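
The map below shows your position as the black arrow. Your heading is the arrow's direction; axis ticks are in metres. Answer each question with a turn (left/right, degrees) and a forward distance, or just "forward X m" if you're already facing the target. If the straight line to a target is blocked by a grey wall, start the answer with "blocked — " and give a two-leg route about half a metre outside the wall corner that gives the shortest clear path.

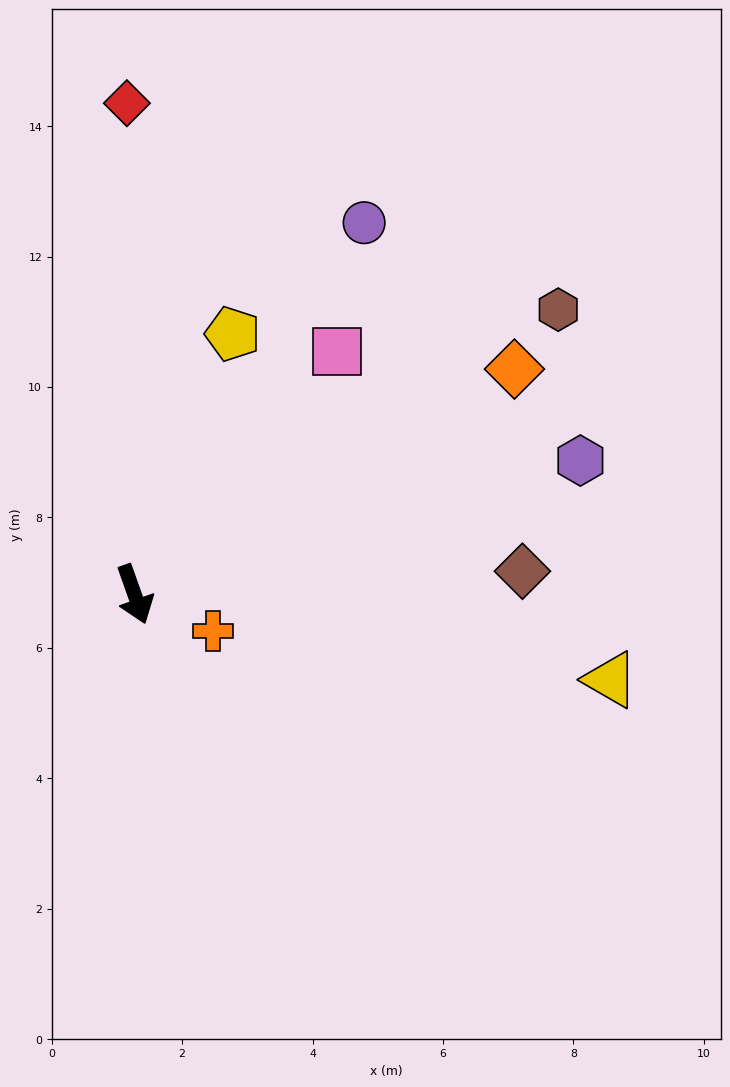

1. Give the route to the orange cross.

turn left 46°, forward 1.3 m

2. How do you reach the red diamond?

turn left 161°, forward 7.5 m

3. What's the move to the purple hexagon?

turn left 87°, forward 7.1 m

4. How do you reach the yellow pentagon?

turn left 140°, forward 4.3 m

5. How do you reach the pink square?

turn left 121°, forward 4.8 m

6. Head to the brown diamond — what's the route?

turn left 74°, forward 6.0 m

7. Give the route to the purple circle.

turn left 129°, forward 6.7 m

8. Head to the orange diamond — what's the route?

turn left 101°, forward 6.8 m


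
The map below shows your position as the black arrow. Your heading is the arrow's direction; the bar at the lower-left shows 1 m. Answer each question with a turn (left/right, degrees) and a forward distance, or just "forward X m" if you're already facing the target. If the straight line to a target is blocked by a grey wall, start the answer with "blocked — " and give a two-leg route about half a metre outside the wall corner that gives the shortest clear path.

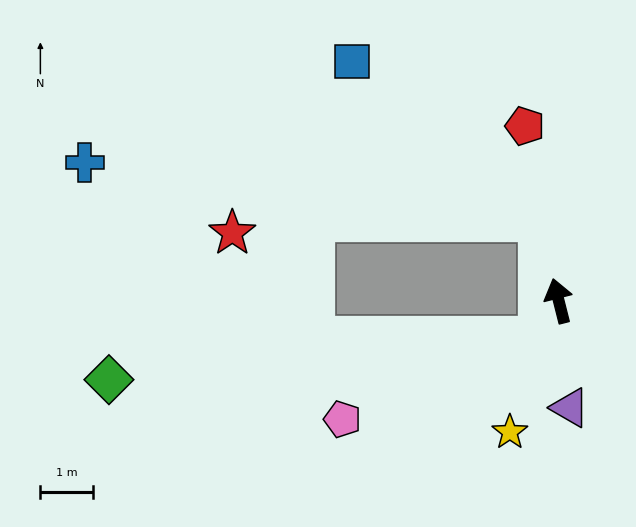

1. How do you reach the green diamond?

blocked — turn left 140°, forward 0.8 m, then turn right 59°, forward 8.3 m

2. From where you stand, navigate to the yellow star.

turn left 145°, forward 2.7 m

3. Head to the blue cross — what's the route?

blocked — forward 1.6 m, then turn left 69°, forward 8.8 m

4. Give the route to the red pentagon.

turn right 3°, forward 3.4 m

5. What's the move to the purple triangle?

turn left 172°, forward 2.1 m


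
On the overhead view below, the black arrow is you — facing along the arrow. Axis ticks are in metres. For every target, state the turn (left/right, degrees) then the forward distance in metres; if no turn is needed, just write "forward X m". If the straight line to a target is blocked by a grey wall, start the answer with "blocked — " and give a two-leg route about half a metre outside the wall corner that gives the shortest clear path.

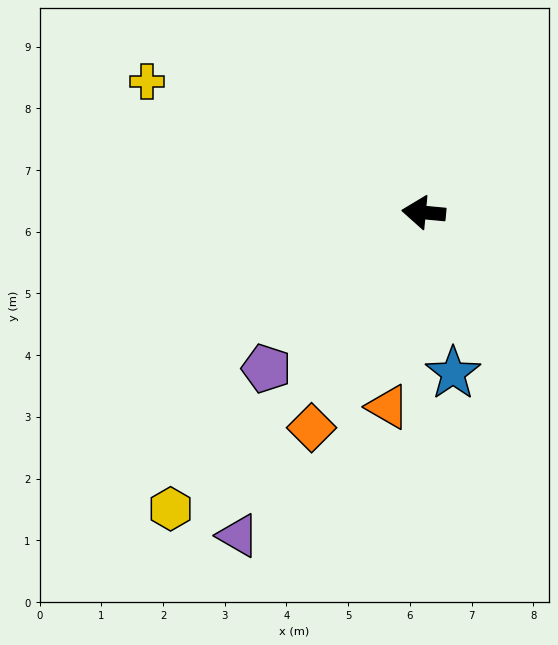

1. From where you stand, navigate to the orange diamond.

turn left 68°, forward 3.9 m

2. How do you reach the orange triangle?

turn left 85°, forward 3.2 m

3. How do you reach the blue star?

turn left 106°, forward 2.6 m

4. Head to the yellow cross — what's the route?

turn right 20°, forward 5.0 m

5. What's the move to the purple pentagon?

turn left 50°, forward 3.6 m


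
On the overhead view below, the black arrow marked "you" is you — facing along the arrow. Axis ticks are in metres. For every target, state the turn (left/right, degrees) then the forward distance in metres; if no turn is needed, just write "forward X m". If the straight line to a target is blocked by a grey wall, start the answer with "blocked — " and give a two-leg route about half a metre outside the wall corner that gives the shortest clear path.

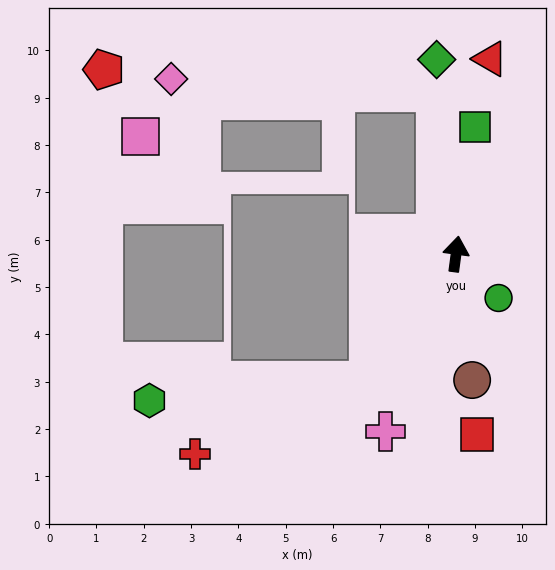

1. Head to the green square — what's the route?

forward 2.7 m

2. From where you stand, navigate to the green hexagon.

blocked — turn left 153°, forward 3.2 m, then turn right 50°, forward 4.7 m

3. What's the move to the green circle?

turn right 128°, forward 1.3 m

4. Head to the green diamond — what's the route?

turn left 13°, forward 4.1 m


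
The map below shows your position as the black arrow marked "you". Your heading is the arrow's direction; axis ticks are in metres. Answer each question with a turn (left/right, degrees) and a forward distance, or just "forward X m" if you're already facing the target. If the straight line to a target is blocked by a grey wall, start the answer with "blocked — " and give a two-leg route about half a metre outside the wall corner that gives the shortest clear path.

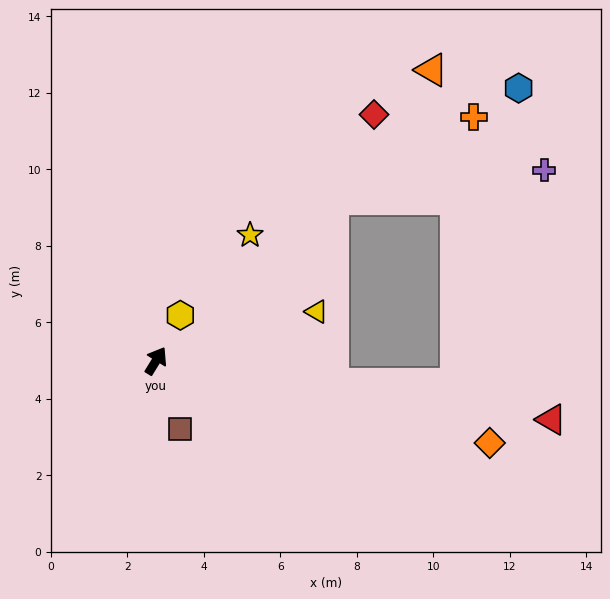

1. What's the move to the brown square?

turn right 129°, forward 1.9 m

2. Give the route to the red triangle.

turn right 67°, forward 10.4 m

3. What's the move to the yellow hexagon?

turn left 4°, forward 1.3 m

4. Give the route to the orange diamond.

turn right 72°, forward 9.0 m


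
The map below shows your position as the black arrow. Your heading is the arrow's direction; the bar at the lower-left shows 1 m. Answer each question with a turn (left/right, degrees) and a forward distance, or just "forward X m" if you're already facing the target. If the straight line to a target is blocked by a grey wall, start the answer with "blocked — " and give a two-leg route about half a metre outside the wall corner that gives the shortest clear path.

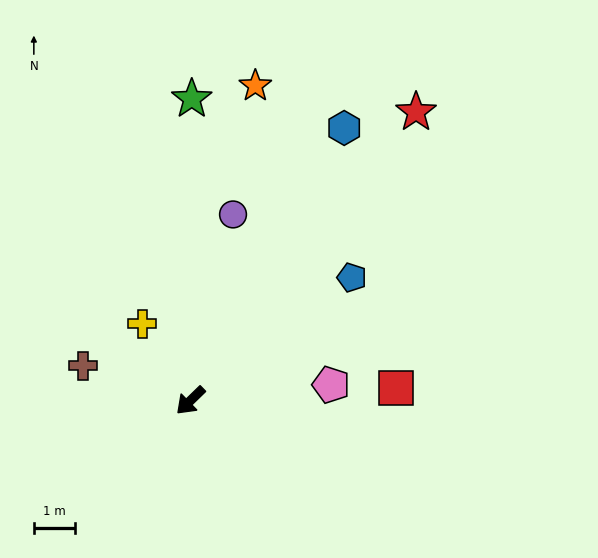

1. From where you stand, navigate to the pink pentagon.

turn left 142°, forward 3.5 m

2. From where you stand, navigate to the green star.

turn right 134°, forward 7.4 m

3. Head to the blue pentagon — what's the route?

turn left 173°, forward 5.0 m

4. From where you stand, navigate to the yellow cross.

turn right 102°, forward 2.2 m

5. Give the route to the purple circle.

turn right 147°, forward 4.7 m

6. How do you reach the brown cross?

turn right 62°, forward 2.8 m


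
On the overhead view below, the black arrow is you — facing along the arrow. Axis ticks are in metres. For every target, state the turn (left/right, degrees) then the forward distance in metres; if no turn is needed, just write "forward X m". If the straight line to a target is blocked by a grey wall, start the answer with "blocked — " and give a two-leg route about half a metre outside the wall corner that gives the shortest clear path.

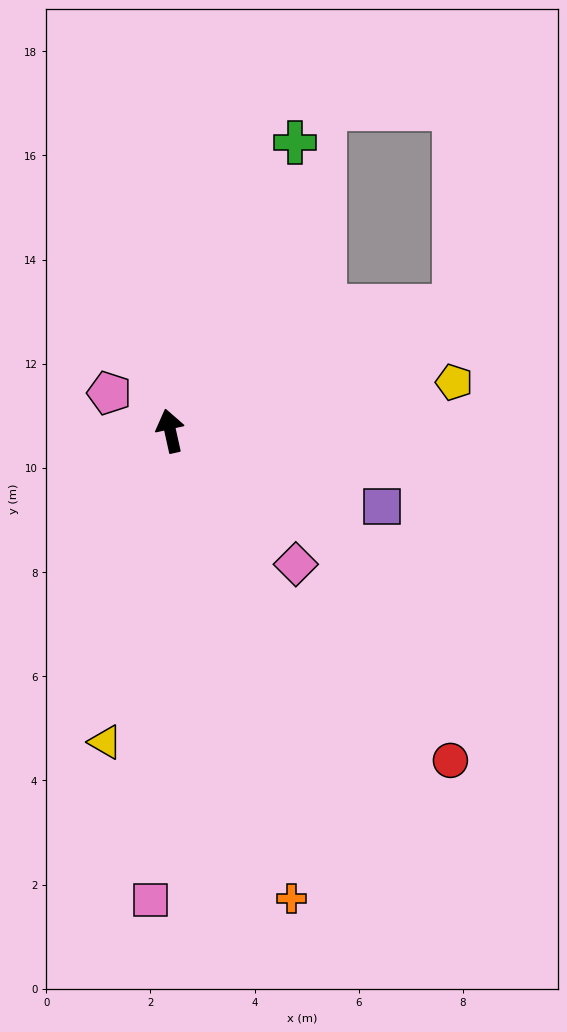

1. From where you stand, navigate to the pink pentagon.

turn left 46°, forward 1.4 m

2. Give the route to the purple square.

turn right 122°, forward 4.3 m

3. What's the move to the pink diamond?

turn right 149°, forward 3.5 m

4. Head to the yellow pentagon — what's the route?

turn right 93°, forward 5.5 m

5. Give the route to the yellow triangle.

turn left 156°, forward 6.1 m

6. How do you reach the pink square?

turn left 165°, forward 9.0 m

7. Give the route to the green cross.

turn right 36°, forward 6.0 m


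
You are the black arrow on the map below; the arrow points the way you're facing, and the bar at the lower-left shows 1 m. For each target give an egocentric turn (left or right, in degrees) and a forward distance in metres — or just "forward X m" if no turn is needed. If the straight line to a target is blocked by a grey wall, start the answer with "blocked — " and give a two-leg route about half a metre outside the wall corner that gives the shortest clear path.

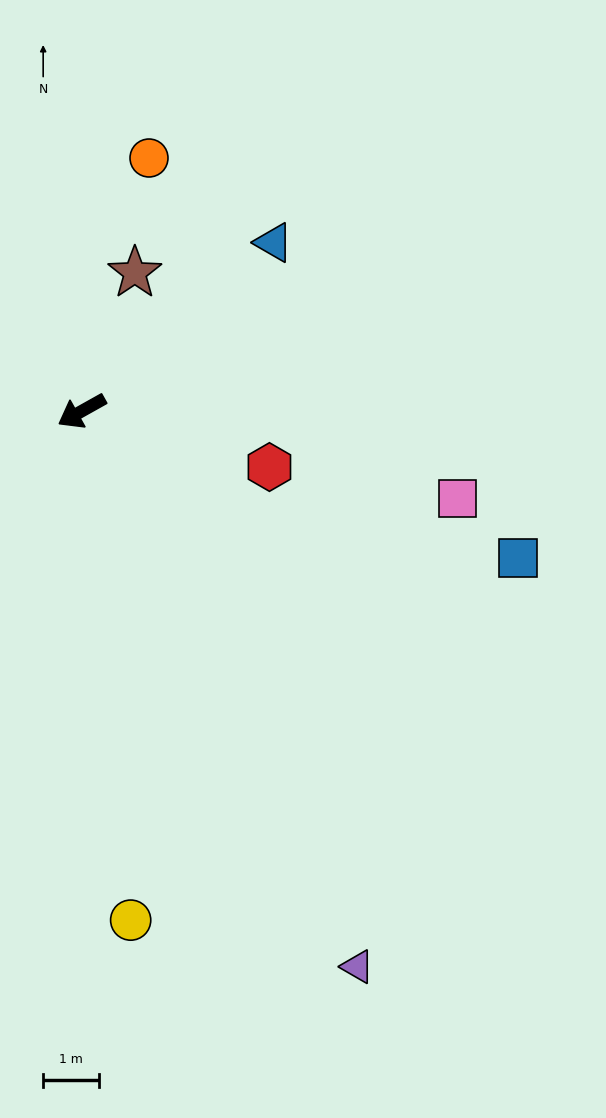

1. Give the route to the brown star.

turn right 140°, forward 2.7 m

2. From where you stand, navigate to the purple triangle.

turn left 87°, forward 11.2 m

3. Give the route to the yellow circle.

turn left 66°, forward 9.2 m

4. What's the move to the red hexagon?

turn left 134°, forward 3.5 m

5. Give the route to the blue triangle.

turn right 168°, forward 4.6 m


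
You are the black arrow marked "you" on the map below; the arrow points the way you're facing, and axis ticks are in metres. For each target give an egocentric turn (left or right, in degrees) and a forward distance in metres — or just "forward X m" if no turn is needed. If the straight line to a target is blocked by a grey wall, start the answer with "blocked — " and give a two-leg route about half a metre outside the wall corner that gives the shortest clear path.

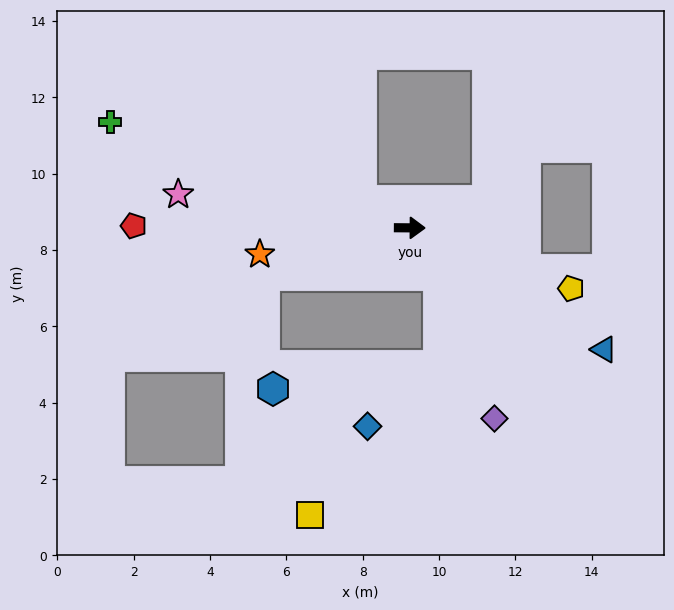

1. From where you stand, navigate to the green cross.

turn left 161°, forward 8.3 m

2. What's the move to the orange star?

turn right 170°, forward 4.0 m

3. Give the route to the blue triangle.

turn right 32°, forward 6.0 m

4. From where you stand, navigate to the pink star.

turn left 172°, forward 6.1 m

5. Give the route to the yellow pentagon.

turn right 20°, forward 4.5 m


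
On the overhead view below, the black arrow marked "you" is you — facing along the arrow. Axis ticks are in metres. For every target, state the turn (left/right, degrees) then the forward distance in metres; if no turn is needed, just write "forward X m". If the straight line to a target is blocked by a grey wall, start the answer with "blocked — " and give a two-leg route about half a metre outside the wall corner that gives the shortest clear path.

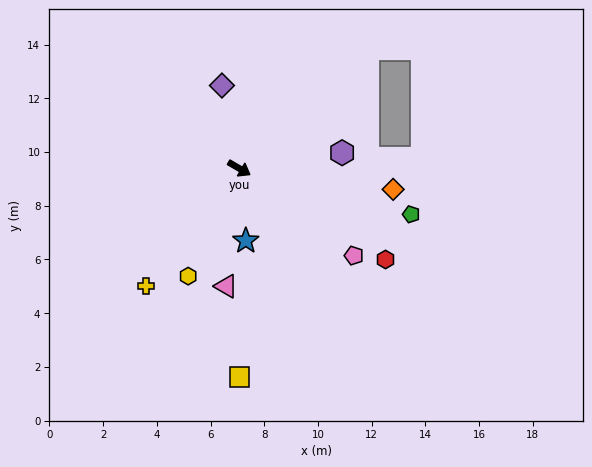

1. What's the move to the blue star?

turn right 55°, forward 2.7 m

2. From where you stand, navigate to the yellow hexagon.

turn right 85°, forward 4.4 m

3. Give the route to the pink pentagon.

turn right 7°, forward 5.4 m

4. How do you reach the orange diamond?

turn left 22°, forward 5.8 m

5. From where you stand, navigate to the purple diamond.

turn left 132°, forward 3.2 m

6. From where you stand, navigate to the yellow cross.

turn right 98°, forward 5.6 m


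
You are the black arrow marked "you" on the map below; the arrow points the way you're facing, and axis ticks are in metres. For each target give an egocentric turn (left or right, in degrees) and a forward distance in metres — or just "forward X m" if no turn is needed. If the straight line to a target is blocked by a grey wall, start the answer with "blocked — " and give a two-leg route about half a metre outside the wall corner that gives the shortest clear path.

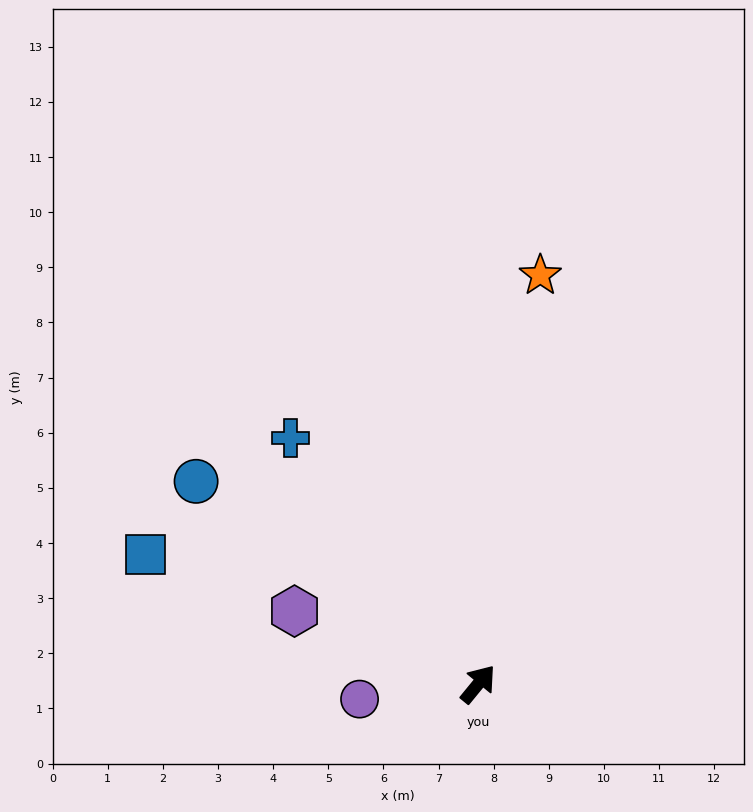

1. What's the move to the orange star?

turn left 31°, forward 7.5 m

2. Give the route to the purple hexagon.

turn left 108°, forward 3.6 m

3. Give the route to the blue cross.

turn left 77°, forward 5.6 m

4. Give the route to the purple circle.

turn left 137°, forward 2.2 m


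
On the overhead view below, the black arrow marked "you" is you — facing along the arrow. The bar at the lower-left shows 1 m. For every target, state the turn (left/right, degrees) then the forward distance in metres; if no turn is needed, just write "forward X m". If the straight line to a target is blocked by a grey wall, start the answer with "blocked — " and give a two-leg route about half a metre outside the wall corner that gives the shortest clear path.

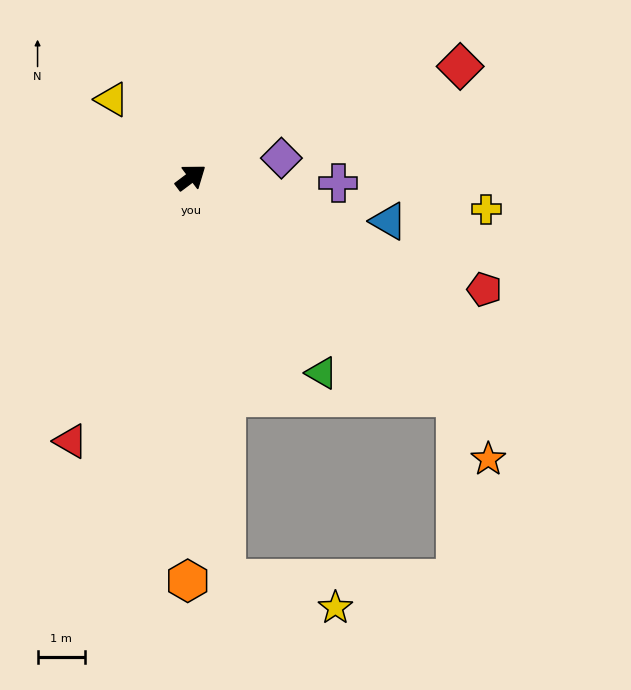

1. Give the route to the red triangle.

turn right 151°, forward 6.1 m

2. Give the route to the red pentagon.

turn right 58°, forward 6.6 m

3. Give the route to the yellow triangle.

turn left 98°, forward 2.3 m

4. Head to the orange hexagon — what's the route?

turn right 127°, forward 8.5 m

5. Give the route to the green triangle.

turn right 93°, forward 5.0 m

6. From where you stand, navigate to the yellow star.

blocked — turn right 122°, forward 8.5 m, then turn left 71°, forward 2.4 m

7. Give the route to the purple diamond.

turn right 25°, forward 2.0 m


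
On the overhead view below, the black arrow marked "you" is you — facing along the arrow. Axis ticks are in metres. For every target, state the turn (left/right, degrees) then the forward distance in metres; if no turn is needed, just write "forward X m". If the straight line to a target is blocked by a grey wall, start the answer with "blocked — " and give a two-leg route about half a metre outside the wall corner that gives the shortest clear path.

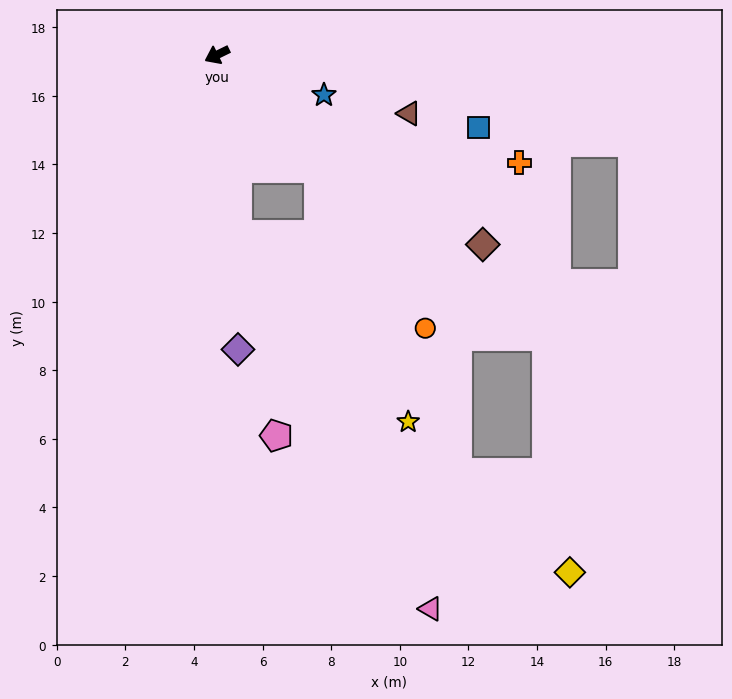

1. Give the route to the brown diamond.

turn left 118°, forward 9.5 m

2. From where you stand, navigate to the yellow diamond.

blocked — turn left 113°, forward 12.6 m, then turn right 43°, forward 6.9 m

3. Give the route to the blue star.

turn left 133°, forward 3.3 m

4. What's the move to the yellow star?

blocked — turn left 106°, forward 4.4 m, then turn right 22°, forward 7.8 m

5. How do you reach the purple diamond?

turn left 68°, forward 8.6 m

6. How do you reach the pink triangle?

blocked — turn left 70°, forward 5.3 m, then turn left 21°, forward 12.3 m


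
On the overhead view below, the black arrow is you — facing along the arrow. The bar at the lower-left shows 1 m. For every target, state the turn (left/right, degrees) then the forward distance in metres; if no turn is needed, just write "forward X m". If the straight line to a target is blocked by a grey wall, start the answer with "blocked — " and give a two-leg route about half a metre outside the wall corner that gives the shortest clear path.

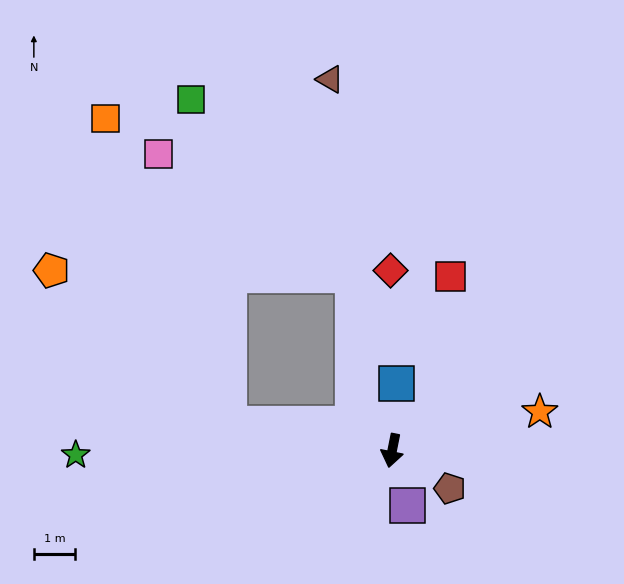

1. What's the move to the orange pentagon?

blocked — turn right 88°, forward 4.0 m, then turn right 31°, forward 5.7 m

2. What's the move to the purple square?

turn left 27°, forward 1.4 m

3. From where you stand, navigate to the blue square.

turn right 172°, forward 1.6 m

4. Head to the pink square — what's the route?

blocked — turn right 88°, forward 4.0 m, then turn right 66°, forward 6.7 m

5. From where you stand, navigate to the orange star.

turn left 116°, forward 3.7 m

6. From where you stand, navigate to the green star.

turn right 78°, forward 7.6 m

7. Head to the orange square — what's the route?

blocked — turn right 88°, forward 4.0 m, then turn right 59°, forward 8.0 m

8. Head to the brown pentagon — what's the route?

turn left 68°, forward 1.7 m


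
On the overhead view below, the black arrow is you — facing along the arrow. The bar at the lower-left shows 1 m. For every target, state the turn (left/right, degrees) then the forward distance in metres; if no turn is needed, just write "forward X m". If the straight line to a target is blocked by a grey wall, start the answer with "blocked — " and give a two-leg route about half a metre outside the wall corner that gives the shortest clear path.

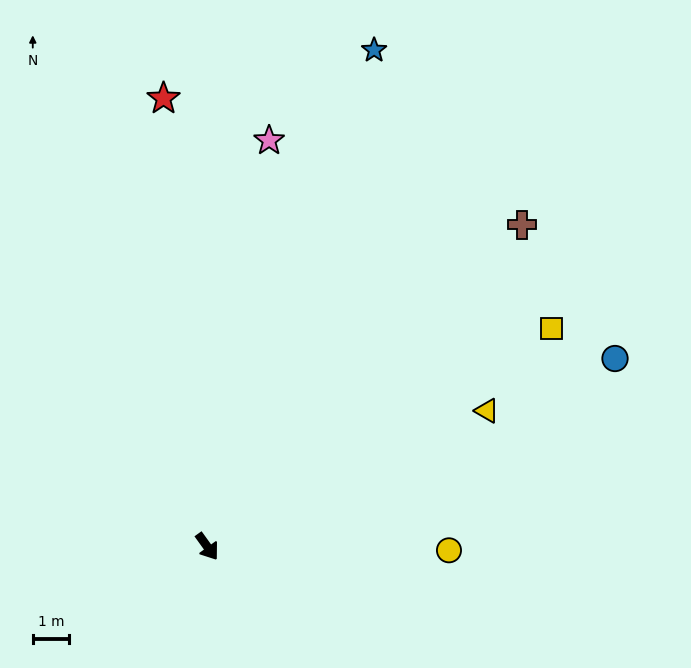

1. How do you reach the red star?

turn left 150°, forward 12.4 m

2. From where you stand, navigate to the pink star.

turn left 136°, forward 11.3 m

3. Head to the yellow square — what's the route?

turn left 87°, forward 11.3 m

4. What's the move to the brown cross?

turn left 100°, forward 12.4 m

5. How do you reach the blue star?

turn left 126°, forward 14.5 m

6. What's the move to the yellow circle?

turn left 53°, forward 6.7 m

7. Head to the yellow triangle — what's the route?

turn left 80°, forward 8.6 m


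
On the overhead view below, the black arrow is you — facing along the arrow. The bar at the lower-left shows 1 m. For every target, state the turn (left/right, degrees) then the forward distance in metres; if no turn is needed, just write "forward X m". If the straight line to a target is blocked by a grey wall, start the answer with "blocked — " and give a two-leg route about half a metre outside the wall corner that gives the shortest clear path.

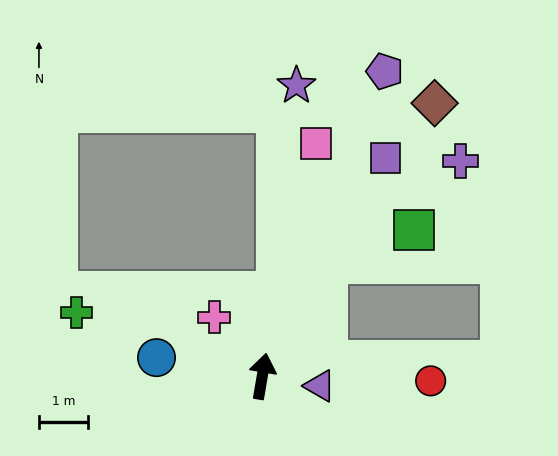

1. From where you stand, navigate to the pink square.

turn right 3°, forward 4.9 m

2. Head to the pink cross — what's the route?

turn left 49°, forward 1.6 m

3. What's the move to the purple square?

turn right 20°, forward 5.1 m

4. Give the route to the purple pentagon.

turn right 12°, forward 6.7 m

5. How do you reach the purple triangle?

turn right 90°, forward 1.2 m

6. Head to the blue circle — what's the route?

turn left 90°, forward 2.2 m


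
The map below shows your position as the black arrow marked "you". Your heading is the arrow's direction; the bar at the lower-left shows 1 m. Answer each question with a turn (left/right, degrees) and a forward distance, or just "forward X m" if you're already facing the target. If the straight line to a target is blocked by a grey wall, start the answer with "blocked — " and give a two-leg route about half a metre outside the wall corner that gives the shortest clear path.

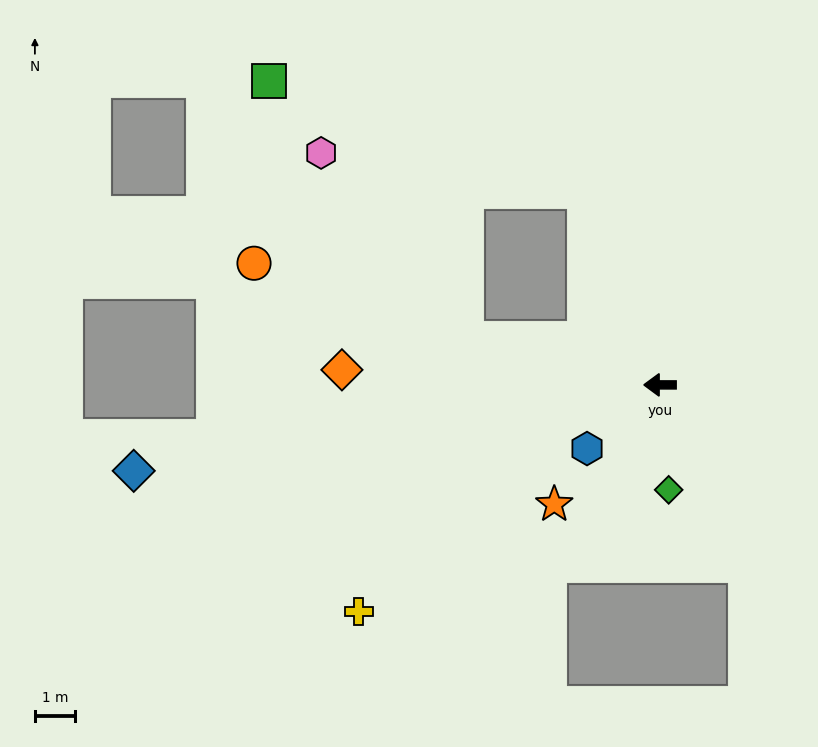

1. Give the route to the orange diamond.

turn right 3°, forward 8.0 m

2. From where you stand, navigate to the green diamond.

turn left 95°, forward 2.6 m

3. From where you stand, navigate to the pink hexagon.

blocked — turn right 14°, forward 5.0 m, then turn right 38°, forward 5.9 m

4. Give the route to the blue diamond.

turn left 9°, forward 13.3 m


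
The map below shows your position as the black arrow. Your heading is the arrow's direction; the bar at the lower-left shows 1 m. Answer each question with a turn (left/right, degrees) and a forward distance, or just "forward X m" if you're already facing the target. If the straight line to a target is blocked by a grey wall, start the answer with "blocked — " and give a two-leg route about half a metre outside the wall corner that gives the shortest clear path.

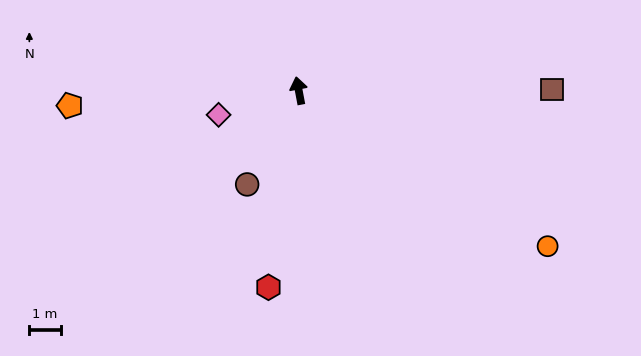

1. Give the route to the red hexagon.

turn left 161°, forward 6.3 m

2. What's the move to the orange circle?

turn right 133°, forward 9.3 m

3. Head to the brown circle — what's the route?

turn left 141°, forward 3.4 m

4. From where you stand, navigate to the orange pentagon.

turn left 83°, forward 7.3 m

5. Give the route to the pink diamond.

turn left 96°, forward 2.7 m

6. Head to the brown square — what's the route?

turn right 100°, forward 8.1 m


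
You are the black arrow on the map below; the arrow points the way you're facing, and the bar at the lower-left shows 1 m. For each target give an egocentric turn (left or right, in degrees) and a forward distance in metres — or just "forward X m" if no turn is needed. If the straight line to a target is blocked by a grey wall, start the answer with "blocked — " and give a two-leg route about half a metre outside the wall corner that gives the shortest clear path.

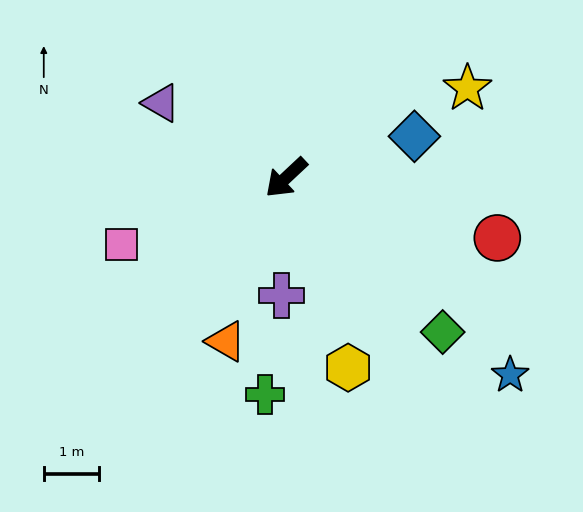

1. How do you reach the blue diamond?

turn left 155°, forward 2.4 m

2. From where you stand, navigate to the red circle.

turn left 121°, forward 4.0 m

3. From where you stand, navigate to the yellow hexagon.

turn left 65°, forward 3.6 m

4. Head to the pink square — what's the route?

turn right 21°, forward 3.2 m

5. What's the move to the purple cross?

turn left 45°, forward 2.1 m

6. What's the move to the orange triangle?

turn left 27°, forward 3.1 m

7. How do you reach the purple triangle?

turn right 74°, forward 2.6 m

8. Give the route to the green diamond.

turn left 92°, forward 4.0 m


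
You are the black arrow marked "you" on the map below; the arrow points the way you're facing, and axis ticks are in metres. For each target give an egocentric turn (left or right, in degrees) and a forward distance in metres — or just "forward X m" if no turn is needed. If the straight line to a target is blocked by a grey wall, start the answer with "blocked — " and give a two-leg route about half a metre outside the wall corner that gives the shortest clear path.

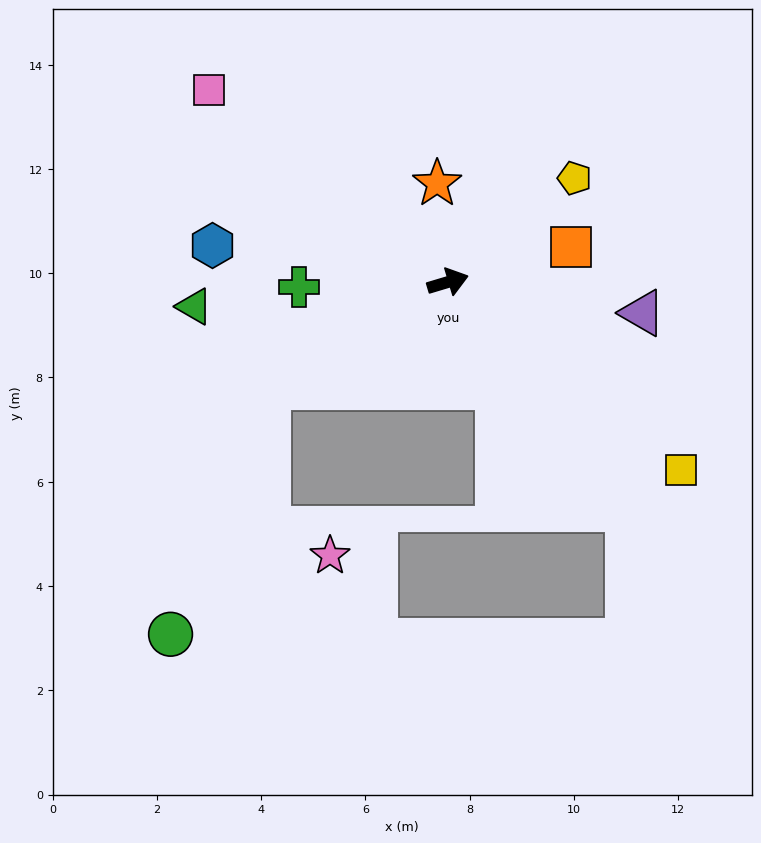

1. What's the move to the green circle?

blocked — turn right 166°, forward 4.0 m, then turn left 38°, forward 5.1 m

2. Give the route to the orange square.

forward 2.5 m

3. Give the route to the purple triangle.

turn right 26°, forward 3.8 m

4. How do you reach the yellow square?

turn right 56°, forward 5.7 m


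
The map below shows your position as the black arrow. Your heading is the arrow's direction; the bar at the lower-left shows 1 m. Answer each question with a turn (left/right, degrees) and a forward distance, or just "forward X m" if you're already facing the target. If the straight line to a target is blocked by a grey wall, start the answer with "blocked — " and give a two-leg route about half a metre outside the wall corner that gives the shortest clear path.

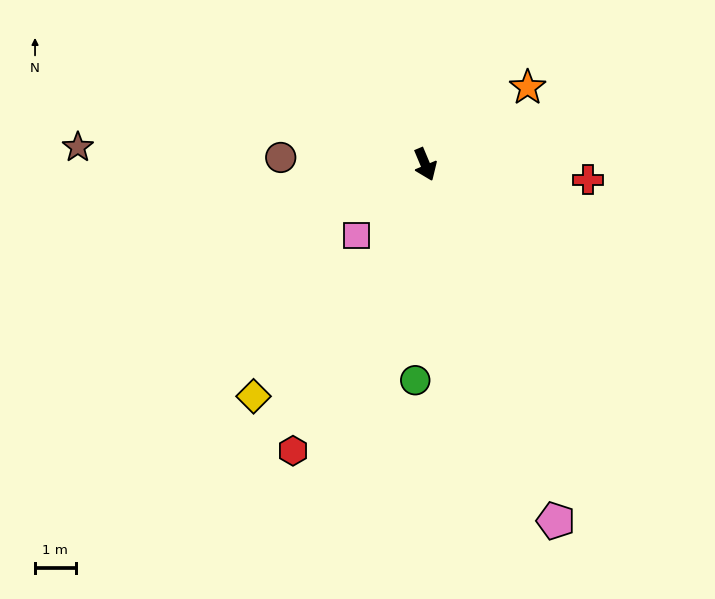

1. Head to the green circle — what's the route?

turn right 25°, forward 5.3 m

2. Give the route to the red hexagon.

turn right 48°, forward 7.8 m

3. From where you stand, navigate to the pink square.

turn right 67°, forward 2.4 m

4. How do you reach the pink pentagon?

turn right 3°, forward 9.4 m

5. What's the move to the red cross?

turn left 62°, forward 4.0 m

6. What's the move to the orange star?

turn left 104°, forward 3.2 m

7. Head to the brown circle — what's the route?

turn right 116°, forward 3.6 m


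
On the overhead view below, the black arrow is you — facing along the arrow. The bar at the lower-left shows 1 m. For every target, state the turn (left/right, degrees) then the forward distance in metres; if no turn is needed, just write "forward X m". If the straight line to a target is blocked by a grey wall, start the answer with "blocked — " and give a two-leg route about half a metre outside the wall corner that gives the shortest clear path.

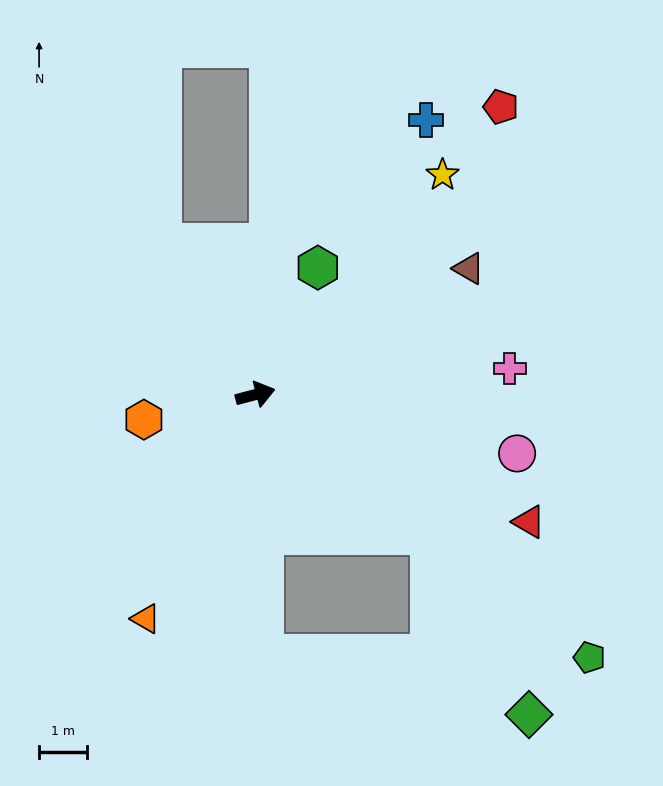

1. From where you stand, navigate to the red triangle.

turn right 40°, forward 6.2 m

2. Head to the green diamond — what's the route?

blocked — turn right 53°, forward 4.6 m, then turn right 23°, forward 4.2 m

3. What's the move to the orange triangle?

turn right 131°, forward 5.2 m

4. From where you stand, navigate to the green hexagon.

turn left 49°, forward 2.9 m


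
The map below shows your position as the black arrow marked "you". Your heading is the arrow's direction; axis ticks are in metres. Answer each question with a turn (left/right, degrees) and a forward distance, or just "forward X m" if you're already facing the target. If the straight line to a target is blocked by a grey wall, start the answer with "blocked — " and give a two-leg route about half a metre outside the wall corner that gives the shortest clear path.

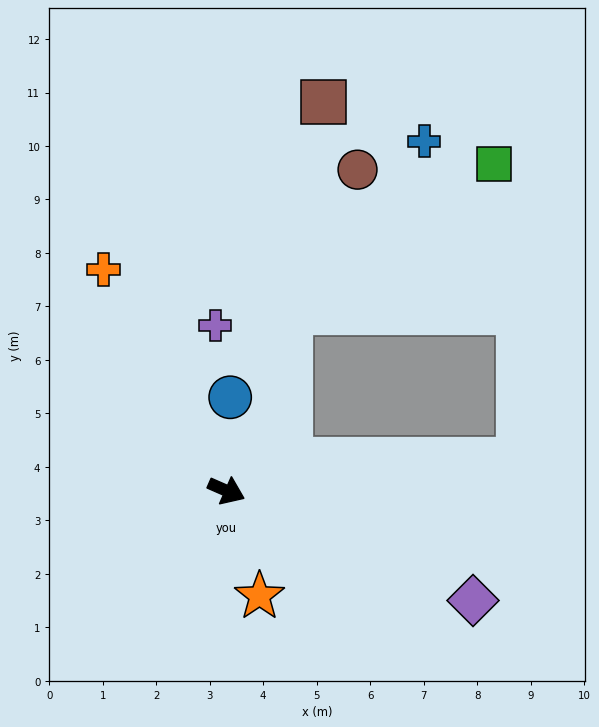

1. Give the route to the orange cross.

turn left 143°, forward 4.7 m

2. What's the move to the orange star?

turn right 49°, forward 2.1 m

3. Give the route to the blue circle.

turn left 111°, forward 1.7 m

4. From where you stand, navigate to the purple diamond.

forward 5.0 m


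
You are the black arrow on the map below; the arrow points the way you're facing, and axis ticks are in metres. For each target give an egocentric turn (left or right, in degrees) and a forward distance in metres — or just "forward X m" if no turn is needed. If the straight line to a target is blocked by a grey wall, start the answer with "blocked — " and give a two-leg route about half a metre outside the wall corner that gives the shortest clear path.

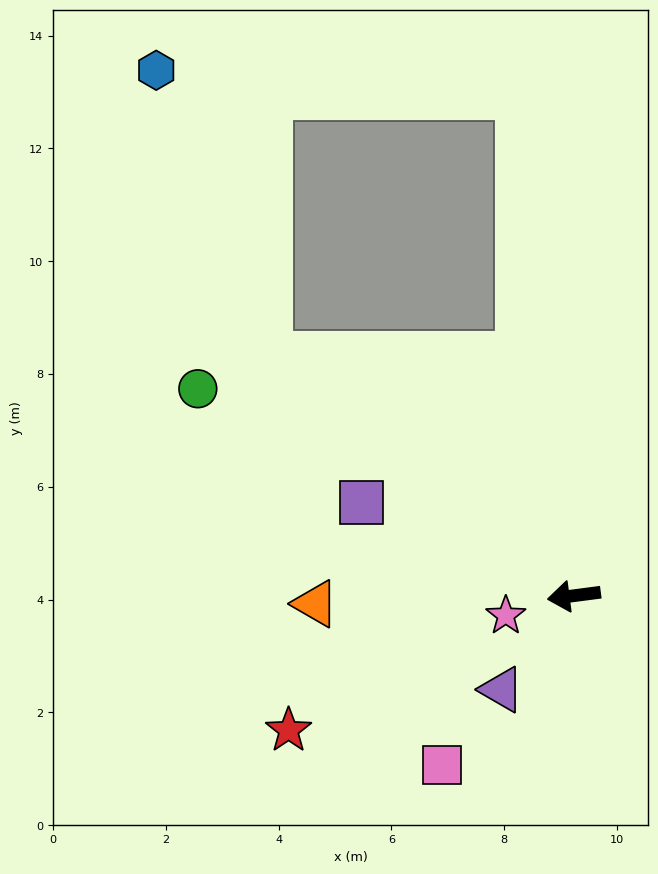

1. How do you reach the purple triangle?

turn left 45°, forward 2.1 m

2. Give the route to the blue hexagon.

blocked — turn right 46°, forward 6.9 m, then turn right 30°, forward 5.4 m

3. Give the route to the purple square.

turn right 31°, forward 4.1 m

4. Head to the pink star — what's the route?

turn left 9°, forward 1.3 m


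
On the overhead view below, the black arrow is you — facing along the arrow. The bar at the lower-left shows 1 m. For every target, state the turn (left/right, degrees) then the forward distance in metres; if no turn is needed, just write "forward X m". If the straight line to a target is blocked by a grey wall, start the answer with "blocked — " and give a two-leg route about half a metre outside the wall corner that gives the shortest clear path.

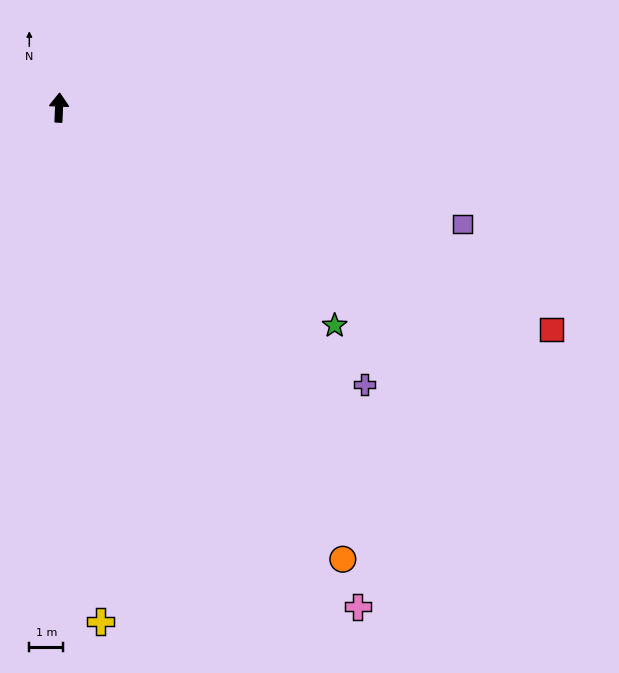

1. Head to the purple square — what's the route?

turn right 104°, forward 12.3 m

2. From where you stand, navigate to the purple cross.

turn right 130°, forward 12.1 m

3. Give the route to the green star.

turn right 126°, forward 10.3 m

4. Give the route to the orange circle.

turn right 146°, forward 15.7 m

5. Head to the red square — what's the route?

turn right 112°, forward 15.8 m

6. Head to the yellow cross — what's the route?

turn right 173°, forward 15.1 m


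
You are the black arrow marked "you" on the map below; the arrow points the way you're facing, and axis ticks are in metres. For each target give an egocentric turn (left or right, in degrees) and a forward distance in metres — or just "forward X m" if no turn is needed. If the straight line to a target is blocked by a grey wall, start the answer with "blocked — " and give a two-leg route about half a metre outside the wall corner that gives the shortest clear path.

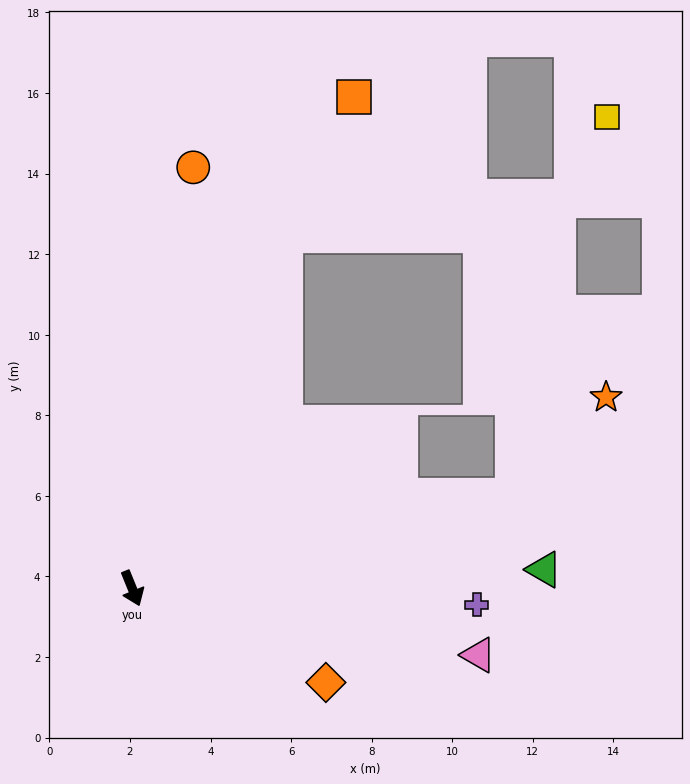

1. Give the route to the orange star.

blocked — turn left 82°, forward 9.7 m, then turn left 32°, forward 3.4 m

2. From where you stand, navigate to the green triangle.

turn left 70°, forward 10.2 m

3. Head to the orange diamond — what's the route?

turn left 42°, forward 5.3 m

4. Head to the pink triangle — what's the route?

turn left 57°, forward 8.8 m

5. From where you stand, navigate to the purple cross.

turn left 65°, forward 8.6 m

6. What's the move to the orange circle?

turn left 150°, forward 10.6 m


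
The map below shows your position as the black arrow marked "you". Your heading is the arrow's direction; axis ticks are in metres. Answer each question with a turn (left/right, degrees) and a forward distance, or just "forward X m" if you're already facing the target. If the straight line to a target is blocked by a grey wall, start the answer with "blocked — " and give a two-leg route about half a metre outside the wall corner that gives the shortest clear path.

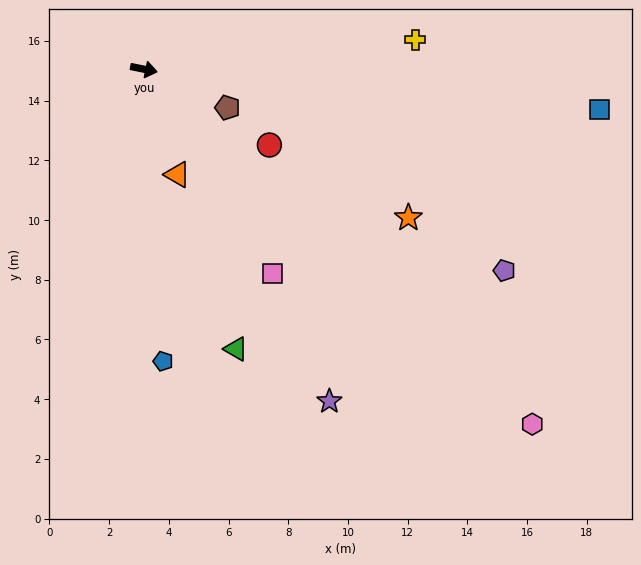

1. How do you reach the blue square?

turn left 6°, forward 15.3 m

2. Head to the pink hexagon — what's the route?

turn right 31°, forward 17.6 m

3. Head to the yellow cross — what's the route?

turn left 18°, forward 9.1 m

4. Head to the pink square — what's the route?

turn right 46°, forward 8.1 m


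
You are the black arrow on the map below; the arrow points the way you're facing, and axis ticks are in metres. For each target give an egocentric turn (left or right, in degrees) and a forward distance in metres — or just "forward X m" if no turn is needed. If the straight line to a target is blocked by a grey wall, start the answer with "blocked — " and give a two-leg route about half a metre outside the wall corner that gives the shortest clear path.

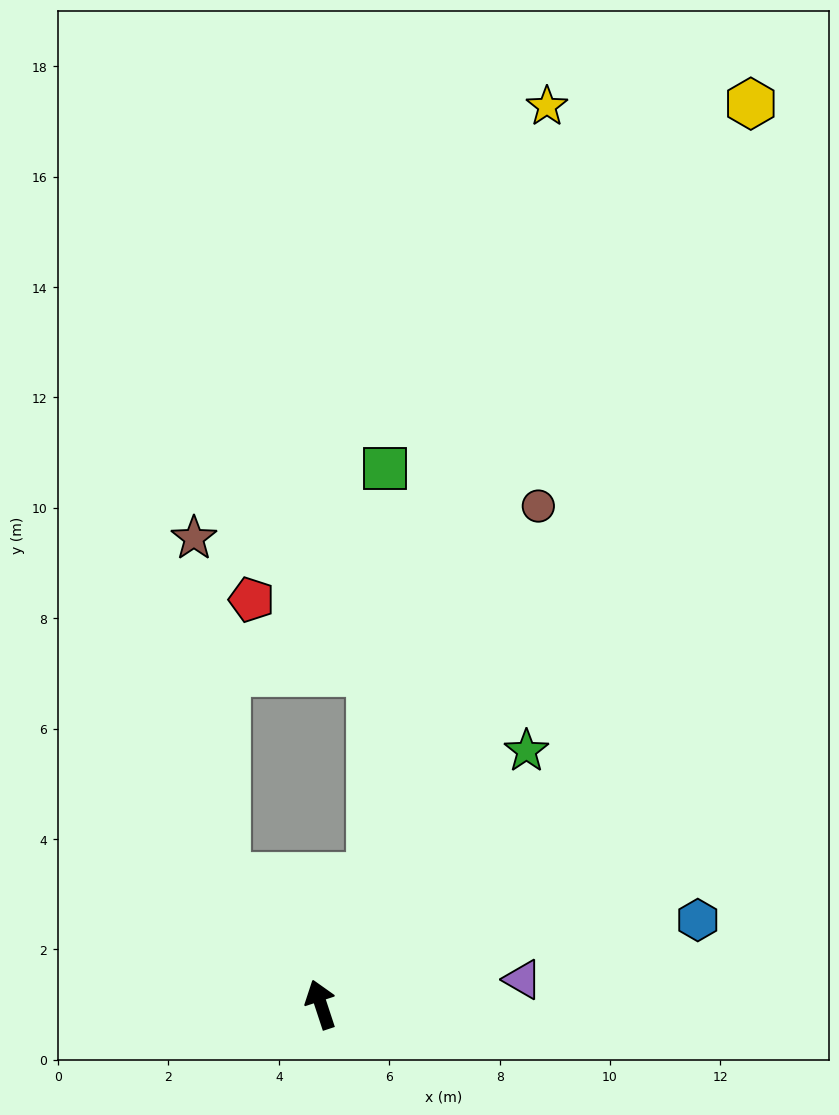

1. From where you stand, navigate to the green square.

blocked — turn right 39°, forward 2.5 m, then turn left 19°, forward 7.4 m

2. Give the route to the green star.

turn right 57°, forward 5.9 m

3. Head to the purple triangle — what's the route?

turn right 101°, forward 3.7 m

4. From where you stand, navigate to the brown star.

blocked — turn left 18°, forward 2.9 m, then turn right 31°, forward 6.2 m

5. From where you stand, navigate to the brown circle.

turn right 42°, forward 9.9 m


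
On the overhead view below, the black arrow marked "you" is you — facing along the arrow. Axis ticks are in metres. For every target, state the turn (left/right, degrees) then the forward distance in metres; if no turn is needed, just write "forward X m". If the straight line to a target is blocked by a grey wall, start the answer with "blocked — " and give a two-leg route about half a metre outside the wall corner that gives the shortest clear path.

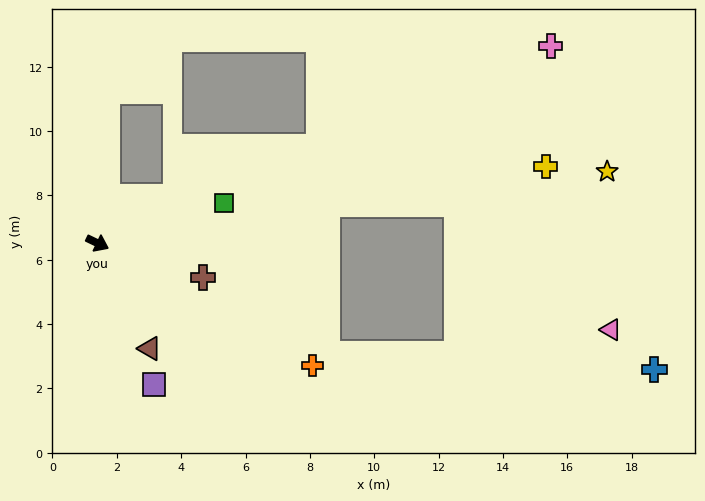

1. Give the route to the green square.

turn left 43°, forward 4.1 m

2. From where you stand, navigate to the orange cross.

turn right 4°, forward 7.7 m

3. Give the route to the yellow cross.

turn left 35°, forward 14.1 m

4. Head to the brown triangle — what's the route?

turn right 38°, forward 3.7 m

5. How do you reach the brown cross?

turn left 8°, forward 3.4 m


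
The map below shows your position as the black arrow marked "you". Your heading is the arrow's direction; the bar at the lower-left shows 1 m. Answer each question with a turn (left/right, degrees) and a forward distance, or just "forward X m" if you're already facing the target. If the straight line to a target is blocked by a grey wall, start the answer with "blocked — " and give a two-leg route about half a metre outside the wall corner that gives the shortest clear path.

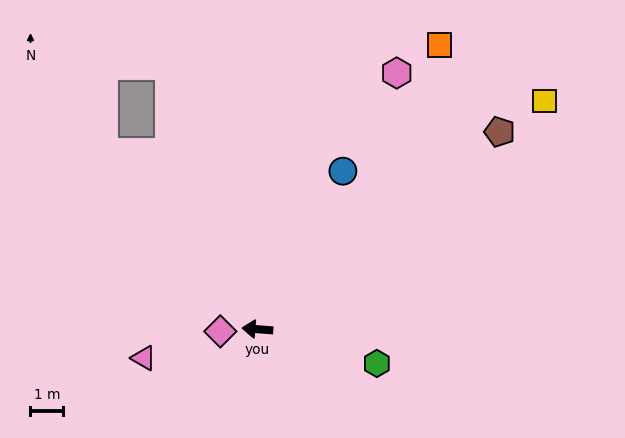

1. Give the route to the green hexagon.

turn left 168°, forward 3.8 m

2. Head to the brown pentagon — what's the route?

turn right 136°, forward 9.6 m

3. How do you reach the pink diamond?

turn left 8°, forward 1.1 m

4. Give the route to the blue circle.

turn right 114°, forward 5.5 m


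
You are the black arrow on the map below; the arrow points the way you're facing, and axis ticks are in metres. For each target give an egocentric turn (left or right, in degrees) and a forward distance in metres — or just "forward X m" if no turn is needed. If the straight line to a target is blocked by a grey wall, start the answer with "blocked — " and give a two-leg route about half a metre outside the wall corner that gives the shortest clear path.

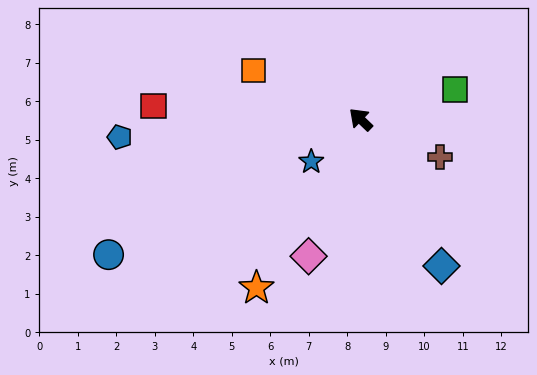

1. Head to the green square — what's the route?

turn right 118°, forward 2.6 m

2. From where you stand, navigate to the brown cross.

turn right 161°, forward 2.3 m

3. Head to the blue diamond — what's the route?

turn left 163°, forward 4.3 m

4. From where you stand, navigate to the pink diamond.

turn left 113°, forward 3.8 m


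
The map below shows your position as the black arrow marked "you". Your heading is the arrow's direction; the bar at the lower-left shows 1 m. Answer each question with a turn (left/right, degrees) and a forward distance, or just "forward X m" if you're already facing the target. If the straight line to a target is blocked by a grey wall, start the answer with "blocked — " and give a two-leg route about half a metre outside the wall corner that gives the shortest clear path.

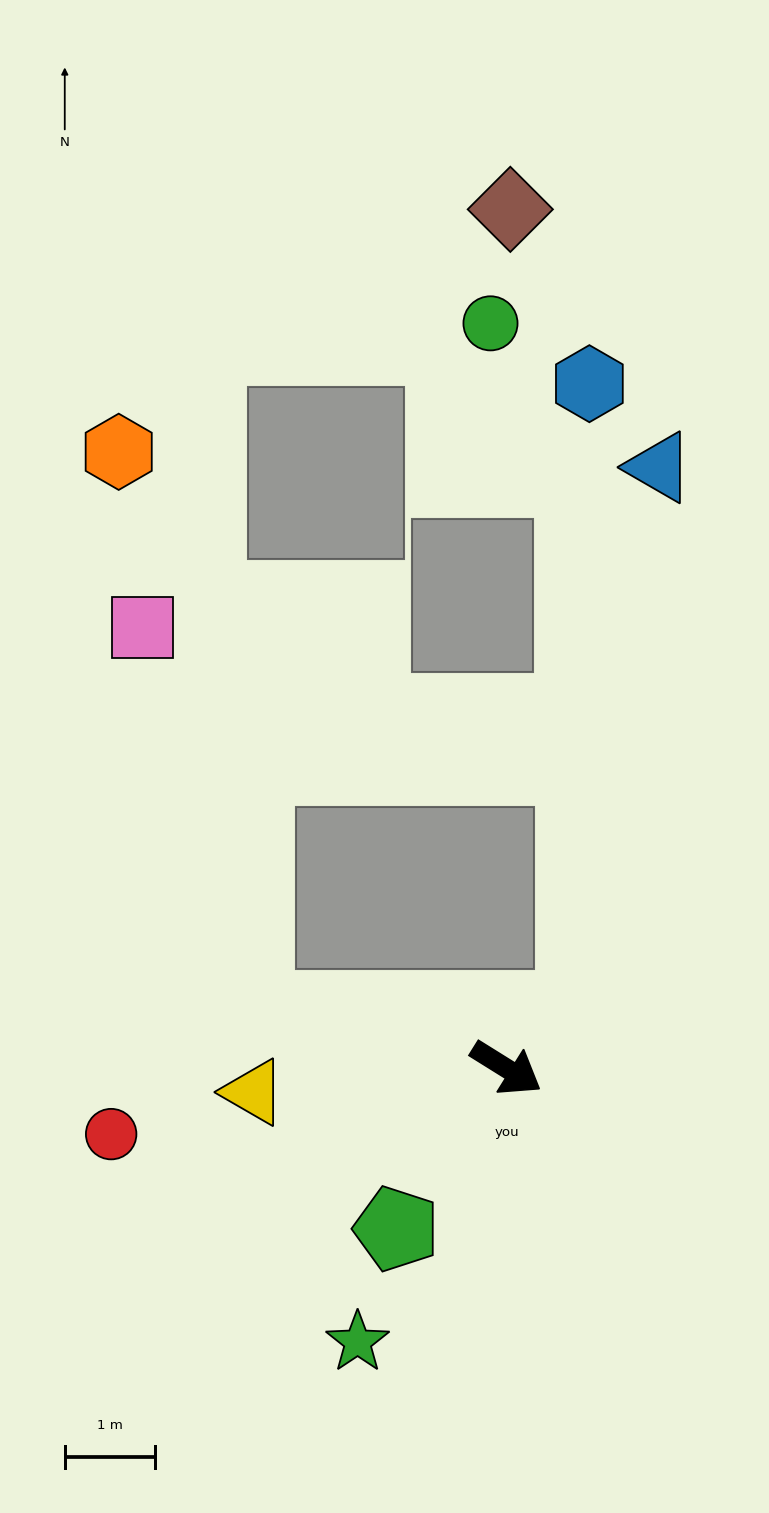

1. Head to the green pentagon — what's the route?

turn right 93°, forward 2.2 m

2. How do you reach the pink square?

blocked — turn right 161°, forward 2.9 m, then turn right 61°, forward 4.4 m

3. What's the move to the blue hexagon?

blocked — turn left 73°, forward 1.0 m, then turn left 48°, forward 7.0 m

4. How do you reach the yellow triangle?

turn right 143°, forward 2.8 m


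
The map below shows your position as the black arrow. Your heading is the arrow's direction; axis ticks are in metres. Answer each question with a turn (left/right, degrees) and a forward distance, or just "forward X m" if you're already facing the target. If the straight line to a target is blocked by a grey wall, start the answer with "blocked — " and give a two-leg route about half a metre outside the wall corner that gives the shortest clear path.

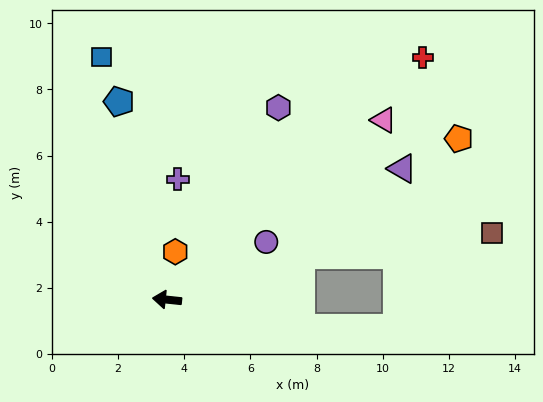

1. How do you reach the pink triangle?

turn right 134°, forward 8.5 m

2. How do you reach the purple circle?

turn right 144°, forward 3.5 m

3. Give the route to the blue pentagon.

turn right 70°, forward 6.2 m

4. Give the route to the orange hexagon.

turn right 94°, forward 1.5 m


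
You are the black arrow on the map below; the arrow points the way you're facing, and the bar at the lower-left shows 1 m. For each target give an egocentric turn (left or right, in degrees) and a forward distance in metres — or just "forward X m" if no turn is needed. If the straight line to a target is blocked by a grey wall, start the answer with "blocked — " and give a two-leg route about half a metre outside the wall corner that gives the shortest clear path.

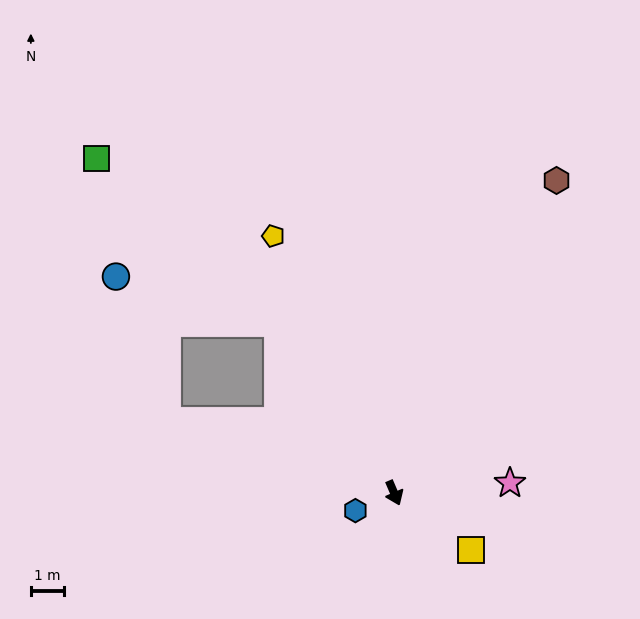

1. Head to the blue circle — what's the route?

blocked — turn right 169°, forward 6.2 m, then turn left 40°, forward 5.1 m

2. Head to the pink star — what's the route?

turn left 72°, forward 3.5 m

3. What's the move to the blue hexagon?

turn right 89°, forward 1.3 m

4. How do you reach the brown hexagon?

turn left 129°, forward 10.7 m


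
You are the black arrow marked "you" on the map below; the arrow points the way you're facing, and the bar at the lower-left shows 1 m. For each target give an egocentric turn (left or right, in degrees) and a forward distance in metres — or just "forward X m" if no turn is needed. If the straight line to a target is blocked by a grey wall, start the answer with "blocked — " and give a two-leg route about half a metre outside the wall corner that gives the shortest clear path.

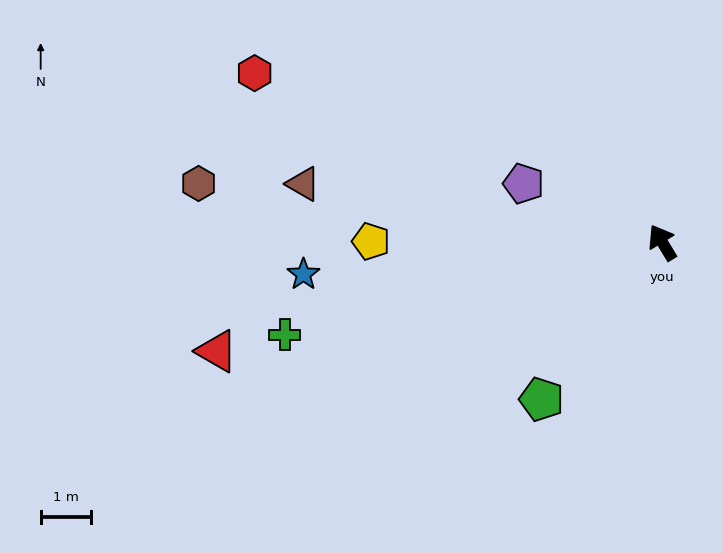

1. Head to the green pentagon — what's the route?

turn left 111°, forward 4.0 m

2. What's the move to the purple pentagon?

turn left 36°, forward 3.0 m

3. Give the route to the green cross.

turn left 73°, forward 7.8 m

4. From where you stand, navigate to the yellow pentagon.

turn left 59°, forward 5.8 m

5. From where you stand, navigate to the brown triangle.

turn left 50°, forward 7.3 m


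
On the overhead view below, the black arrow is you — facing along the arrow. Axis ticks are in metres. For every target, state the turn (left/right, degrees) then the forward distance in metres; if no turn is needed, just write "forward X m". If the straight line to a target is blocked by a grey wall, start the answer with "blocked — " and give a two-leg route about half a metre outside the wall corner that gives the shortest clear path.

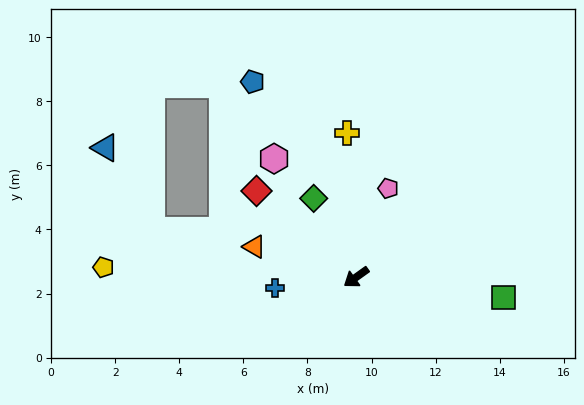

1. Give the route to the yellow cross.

turn right 122°, forward 4.5 m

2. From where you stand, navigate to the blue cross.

turn right 28°, forward 2.6 m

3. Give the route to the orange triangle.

turn right 52°, forward 3.3 m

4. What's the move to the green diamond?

turn right 97°, forward 2.8 m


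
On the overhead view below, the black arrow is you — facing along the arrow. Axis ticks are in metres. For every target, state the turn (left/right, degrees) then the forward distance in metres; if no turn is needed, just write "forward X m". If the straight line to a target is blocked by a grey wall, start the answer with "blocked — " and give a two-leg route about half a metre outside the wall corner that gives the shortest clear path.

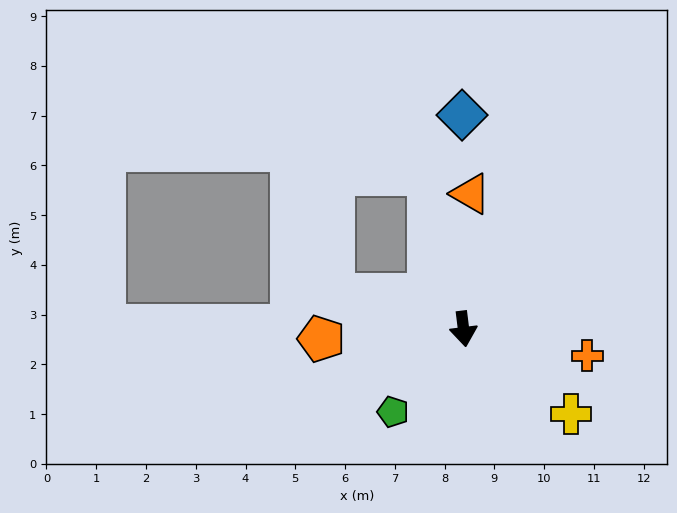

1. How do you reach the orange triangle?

turn left 170°, forward 2.7 m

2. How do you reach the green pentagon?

turn right 47°, forward 2.2 m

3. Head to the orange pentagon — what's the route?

turn right 93°, forward 2.9 m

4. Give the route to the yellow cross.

turn left 45°, forward 2.7 m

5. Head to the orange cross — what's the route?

turn left 71°, forward 2.5 m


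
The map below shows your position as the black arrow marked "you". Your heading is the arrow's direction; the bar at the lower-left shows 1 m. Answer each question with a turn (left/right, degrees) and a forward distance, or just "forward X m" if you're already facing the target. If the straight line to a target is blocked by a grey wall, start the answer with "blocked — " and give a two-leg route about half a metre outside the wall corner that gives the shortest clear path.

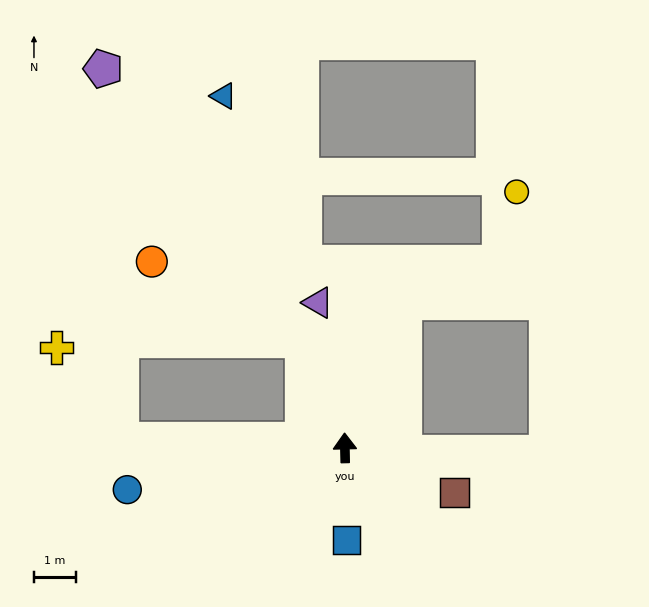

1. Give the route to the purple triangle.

turn left 9°, forward 3.5 m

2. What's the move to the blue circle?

turn left 100°, forward 5.3 m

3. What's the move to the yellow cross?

blocked — turn left 87°, forward 5.4 m, then turn right 53°, forward 2.7 m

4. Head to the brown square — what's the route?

turn right 114°, forward 2.8 m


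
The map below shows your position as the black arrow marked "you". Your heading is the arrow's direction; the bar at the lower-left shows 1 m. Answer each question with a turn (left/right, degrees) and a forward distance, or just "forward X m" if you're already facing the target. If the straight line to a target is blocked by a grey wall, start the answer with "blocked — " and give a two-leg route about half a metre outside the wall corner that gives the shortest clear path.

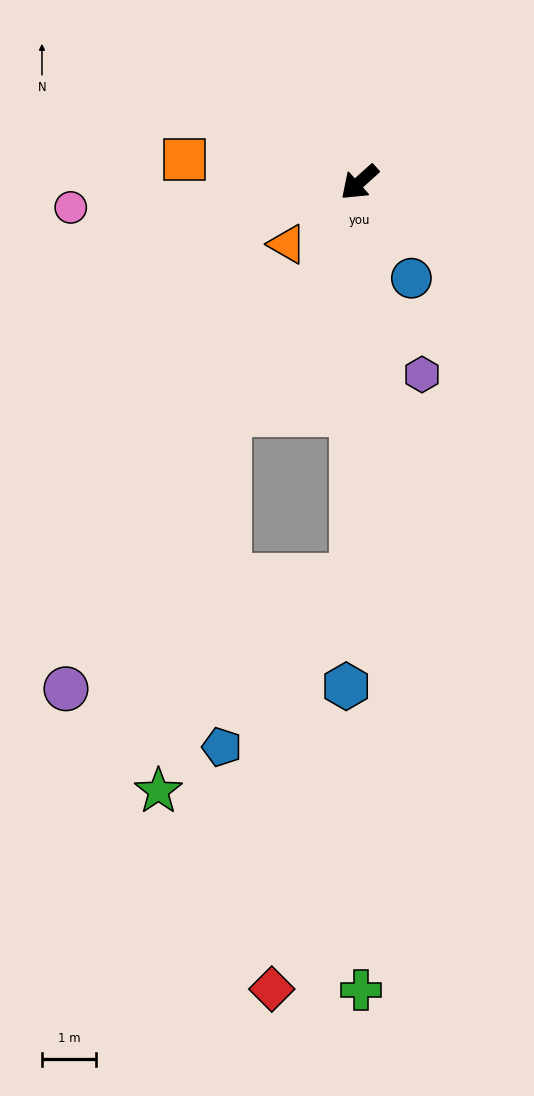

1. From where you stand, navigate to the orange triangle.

forward 1.7 m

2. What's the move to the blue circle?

turn left 76°, forward 2.0 m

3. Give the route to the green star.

blocked — turn left 18°, forward 4.9 m, then turn left 20°, forward 7.1 m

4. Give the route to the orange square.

turn right 49°, forward 3.2 m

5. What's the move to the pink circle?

turn right 37°, forward 5.3 m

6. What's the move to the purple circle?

turn left 18°, forward 10.8 m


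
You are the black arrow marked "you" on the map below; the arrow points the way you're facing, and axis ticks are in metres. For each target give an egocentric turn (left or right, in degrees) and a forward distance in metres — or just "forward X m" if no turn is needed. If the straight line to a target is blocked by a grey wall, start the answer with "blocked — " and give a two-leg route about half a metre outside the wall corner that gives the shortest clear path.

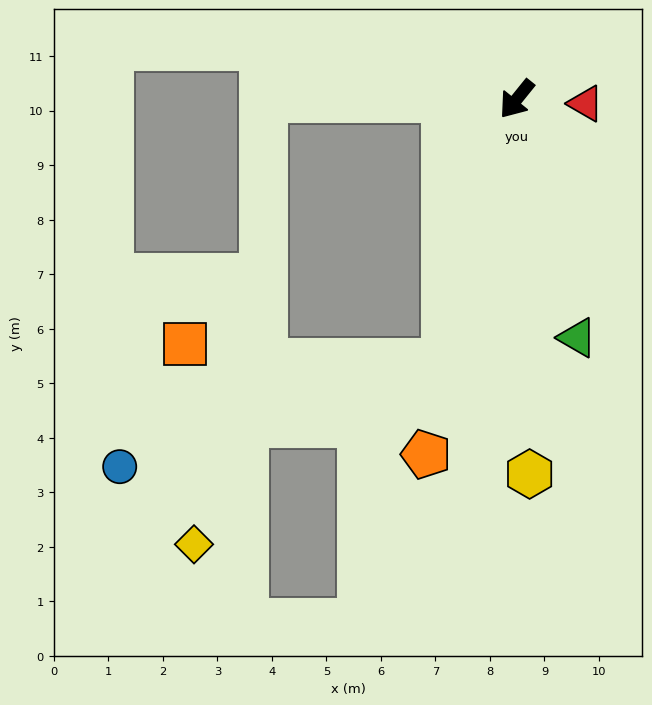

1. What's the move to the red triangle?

turn left 125°, forward 1.3 m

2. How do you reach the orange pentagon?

turn left 25°, forward 6.7 m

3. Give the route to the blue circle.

blocked — turn left 23°, forward 5.0 m, then turn right 56°, forward 6.3 m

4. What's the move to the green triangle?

turn left 53°, forward 4.5 m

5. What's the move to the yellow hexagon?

turn left 41°, forward 6.9 m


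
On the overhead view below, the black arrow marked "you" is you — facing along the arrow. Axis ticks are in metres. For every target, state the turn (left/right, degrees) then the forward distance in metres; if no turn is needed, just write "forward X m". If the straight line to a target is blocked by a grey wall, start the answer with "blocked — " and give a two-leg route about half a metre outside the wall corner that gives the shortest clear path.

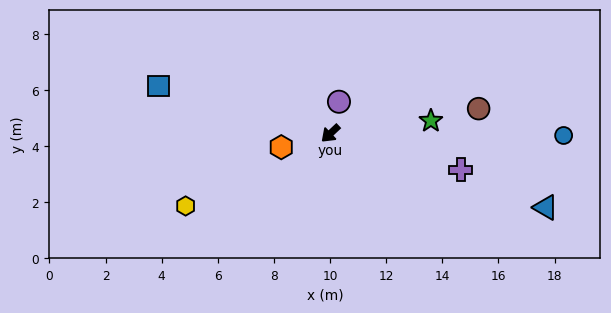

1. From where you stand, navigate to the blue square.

turn right 59°, forward 6.4 m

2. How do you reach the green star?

turn left 144°, forward 3.6 m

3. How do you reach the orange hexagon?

turn right 28°, forward 1.8 m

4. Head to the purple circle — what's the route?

turn right 148°, forward 1.2 m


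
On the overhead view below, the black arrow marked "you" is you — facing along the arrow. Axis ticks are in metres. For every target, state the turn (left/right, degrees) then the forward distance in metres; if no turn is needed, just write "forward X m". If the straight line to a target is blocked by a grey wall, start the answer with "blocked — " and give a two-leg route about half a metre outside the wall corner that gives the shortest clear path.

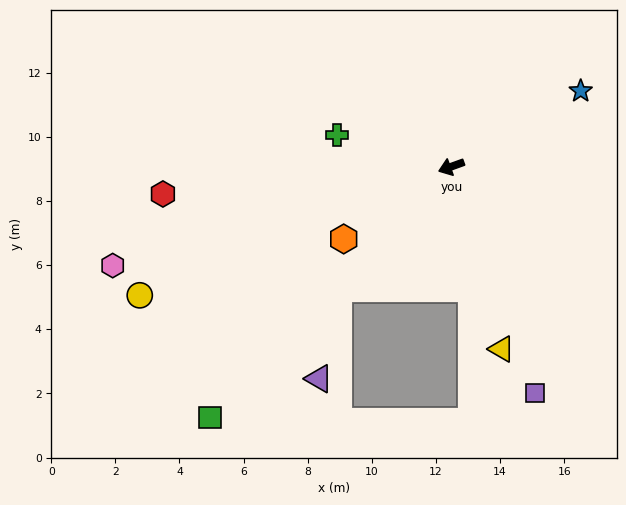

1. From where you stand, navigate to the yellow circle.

turn left 3°, forward 10.5 m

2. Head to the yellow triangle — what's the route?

turn left 86°, forward 5.9 m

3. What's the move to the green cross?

turn right 35°, forward 3.7 m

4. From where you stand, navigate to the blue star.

turn right 170°, forward 4.7 m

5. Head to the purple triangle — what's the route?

blocked — turn left 27°, forward 5.2 m, then turn left 31°, forward 2.9 m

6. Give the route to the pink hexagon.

turn right 4°, forward 11.0 m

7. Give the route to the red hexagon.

turn right 14°, forward 9.0 m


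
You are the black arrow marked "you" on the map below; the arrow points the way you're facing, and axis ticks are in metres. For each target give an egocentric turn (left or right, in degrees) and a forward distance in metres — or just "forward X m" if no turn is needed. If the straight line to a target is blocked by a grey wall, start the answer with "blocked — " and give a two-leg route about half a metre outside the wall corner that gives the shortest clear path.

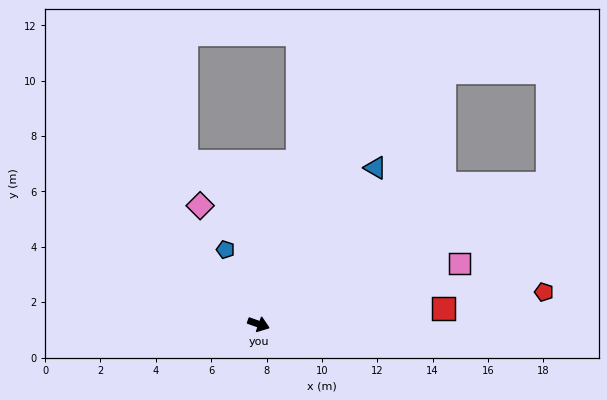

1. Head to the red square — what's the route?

turn left 24°, forward 6.7 m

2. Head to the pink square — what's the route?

turn left 36°, forward 7.6 m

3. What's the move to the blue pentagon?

turn left 134°, forward 2.9 m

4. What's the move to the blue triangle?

turn left 73°, forward 7.1 m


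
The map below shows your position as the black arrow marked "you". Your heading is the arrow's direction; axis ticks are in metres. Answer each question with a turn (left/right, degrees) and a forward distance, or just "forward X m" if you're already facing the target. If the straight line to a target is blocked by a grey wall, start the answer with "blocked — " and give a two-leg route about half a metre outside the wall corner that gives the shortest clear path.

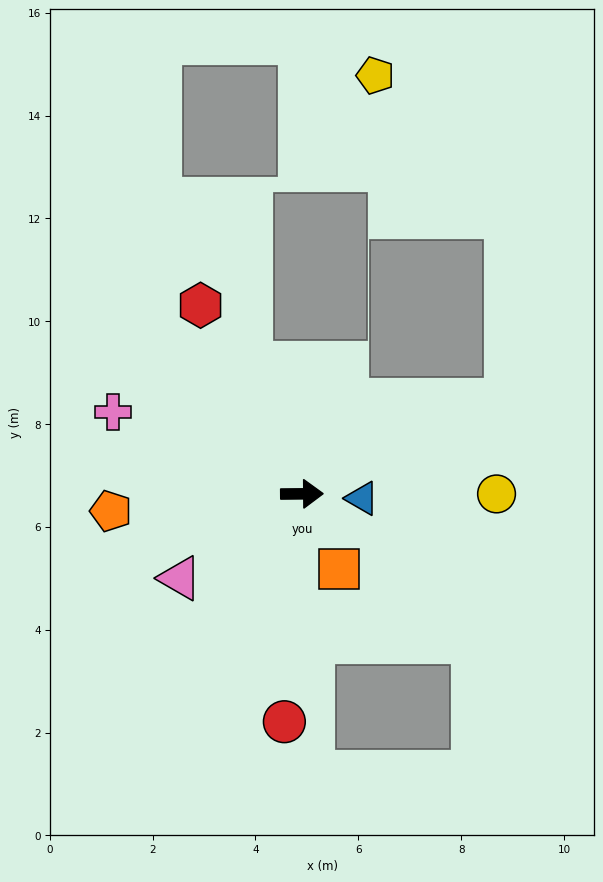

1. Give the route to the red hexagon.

turn left 118°, forward 4.2 m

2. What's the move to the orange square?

turn right 64°, forward 1.6 m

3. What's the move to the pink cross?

turn left 156°, forward 4.0 m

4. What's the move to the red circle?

turn right 95°, forward 4.4 m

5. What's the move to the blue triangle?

turn right 5°, forward 1.2 m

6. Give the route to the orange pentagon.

turn right 175°, forward 3.7 m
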